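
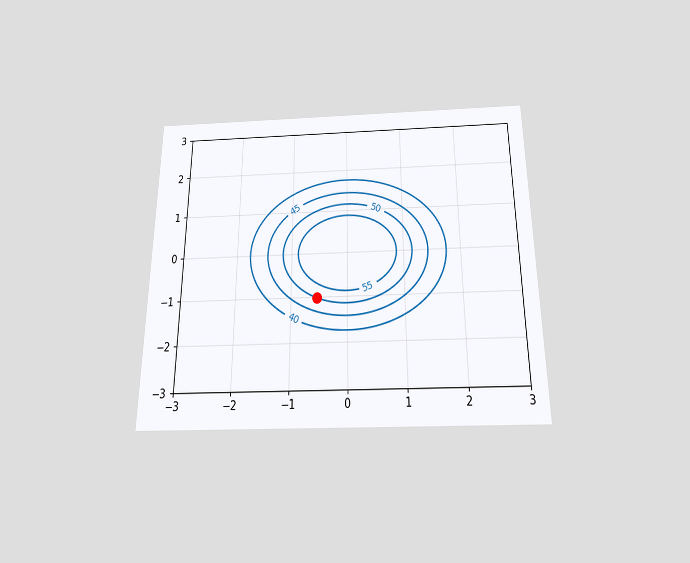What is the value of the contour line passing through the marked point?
The chart is viewed slightly from below. The marked point sits on the contour labelled 50.

50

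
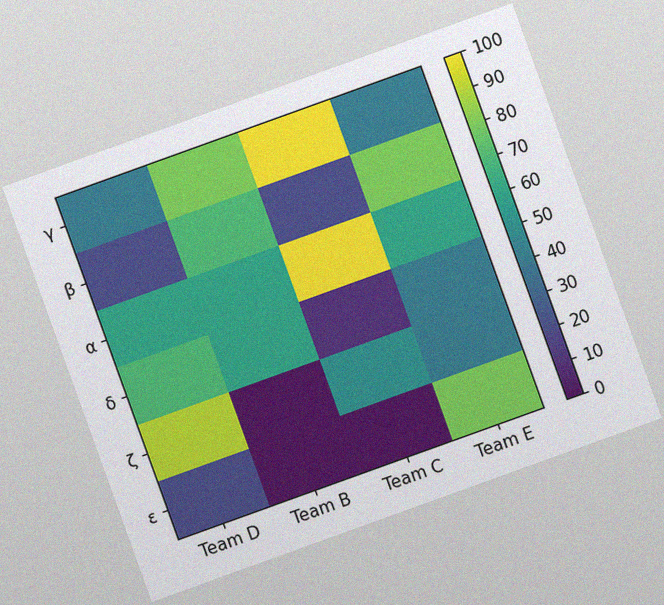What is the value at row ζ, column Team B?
0

The chart is tilted about 20° counter-clockwise, with some photo noise. Matching cell (ζ, Team B) against the colorbar gives 0.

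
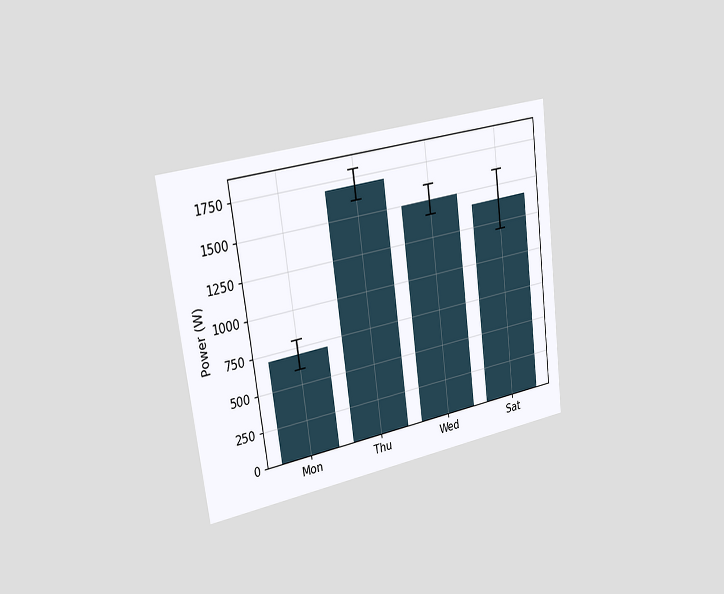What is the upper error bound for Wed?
1600W

The chart is tilted about 8° counter-clockwise and viewed slightly from the left. The Wed bar's upper whisker reaches 1600W.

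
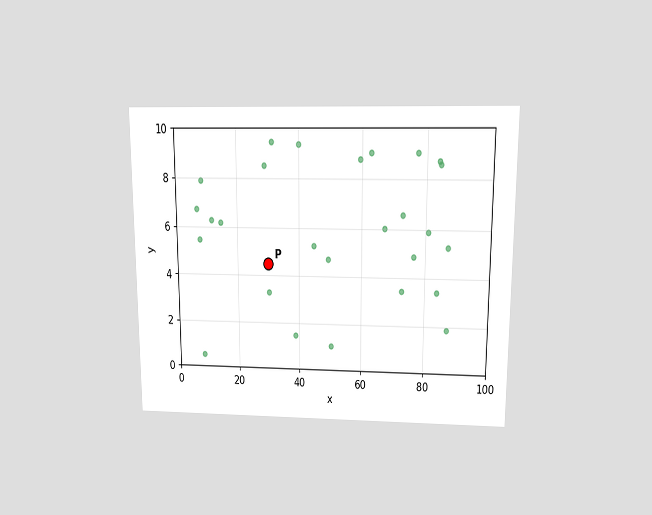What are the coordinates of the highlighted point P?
(30, 4.5)

The chart is viewed slightly from above. Following the gridlines from P to each axis, P sits at (30, 4.5).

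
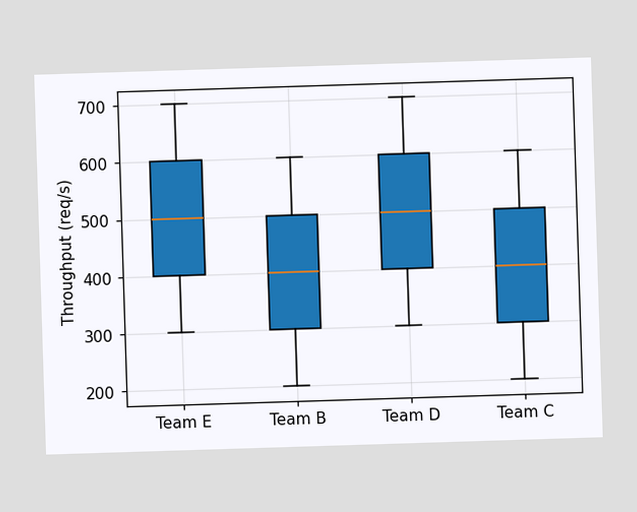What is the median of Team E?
500req/s

The median line in the Team E box sits at 500req/s.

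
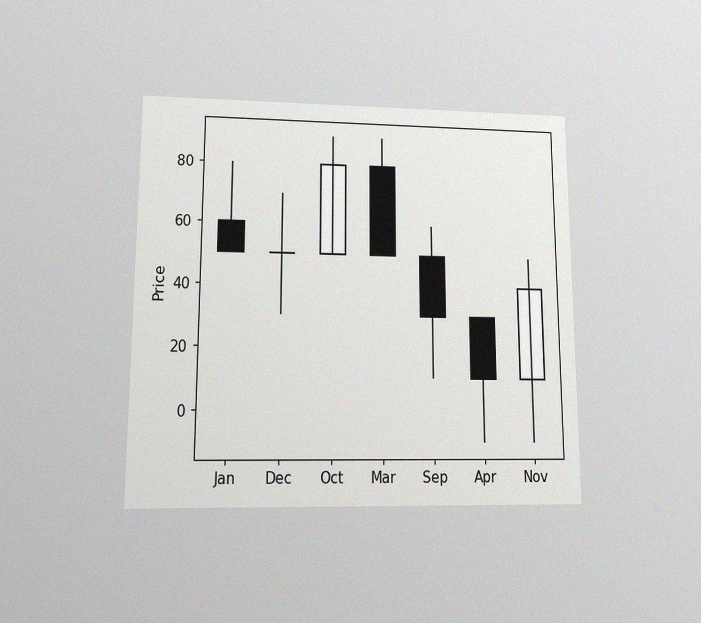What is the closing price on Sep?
The chart is viewed at a slight angle, with some photo noise. The Sep candle closes at 30.

30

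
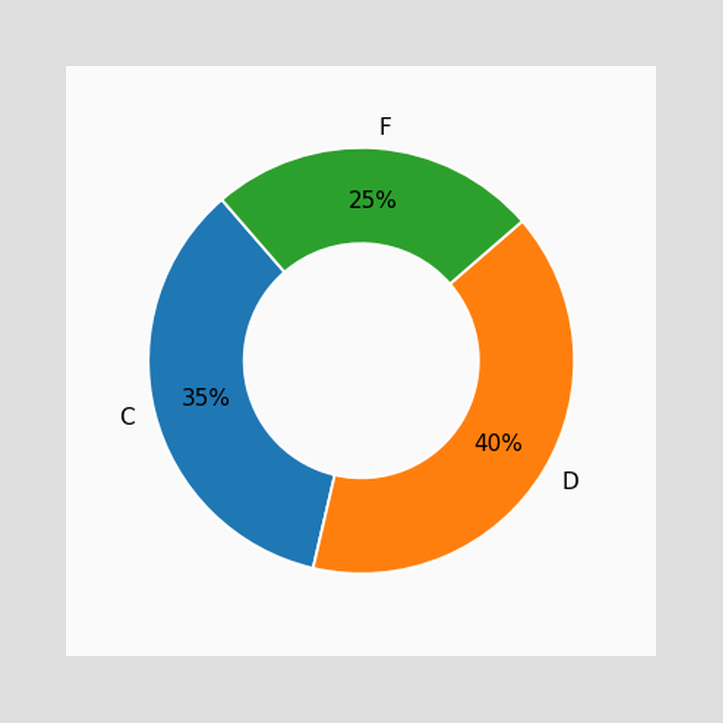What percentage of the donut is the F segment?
25%

The F segment takes up 25% of the ring.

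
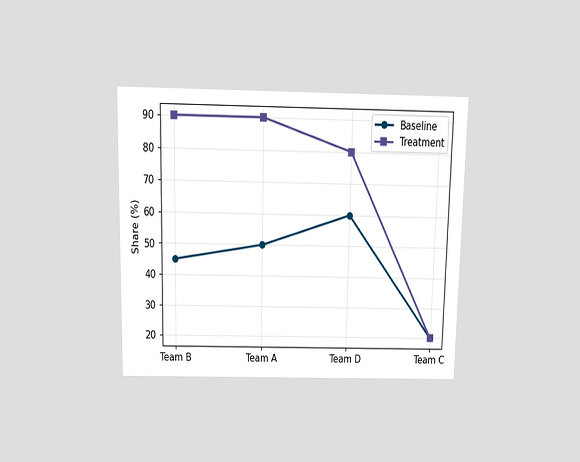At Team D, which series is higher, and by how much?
Treatment, by 20%

The chart is viewed slightly from above. At Team D, Treatment sits above the other line by 20%.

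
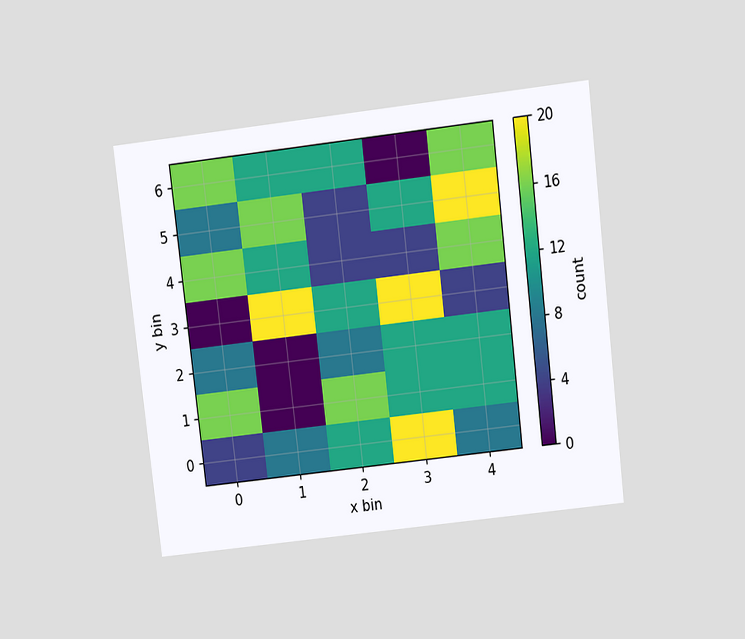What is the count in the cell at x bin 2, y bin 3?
The chart is tilted about 7° counter-clockwise and viewed slightly from above. Matching the cell (2, 3) against the colorbar gives 12.

12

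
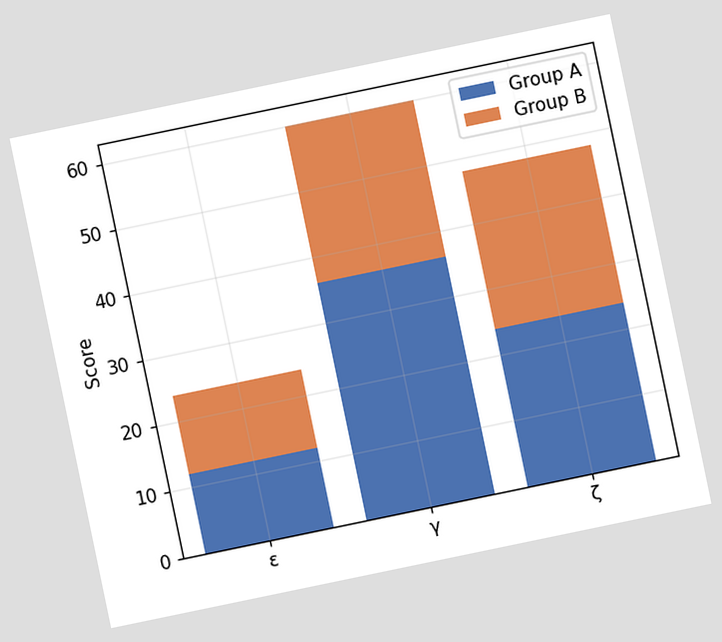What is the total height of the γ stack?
60

The chart is tilted about 12° counter-clockwise. The γ stack's top reaches 60 on the y-axis.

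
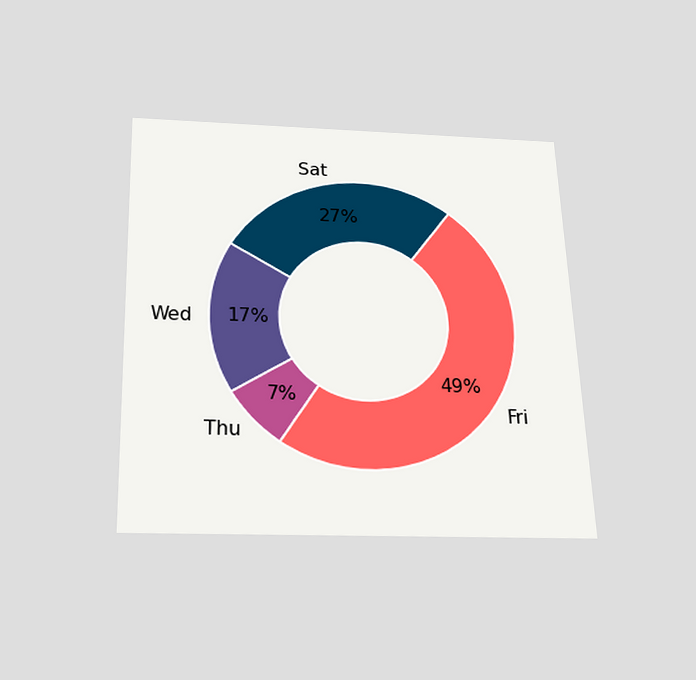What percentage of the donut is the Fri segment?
49%

The chart is tilted about 2° counter-clockwise and viewed slightly from below. The Fri segment takes up 49% of the ring.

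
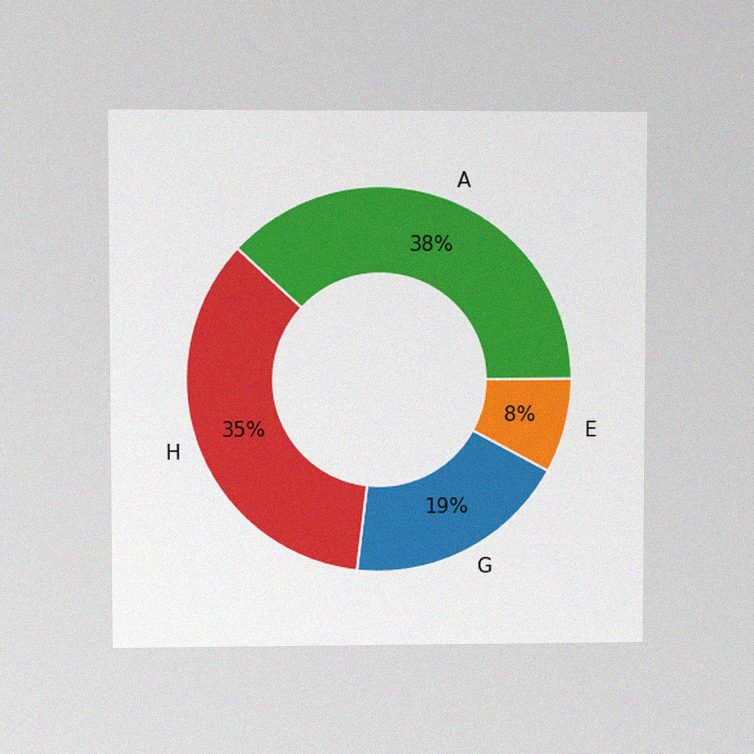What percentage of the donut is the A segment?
The chart is viewed at a slight angle, with some photo noise. The A segment takes up 38% of the ring.

38%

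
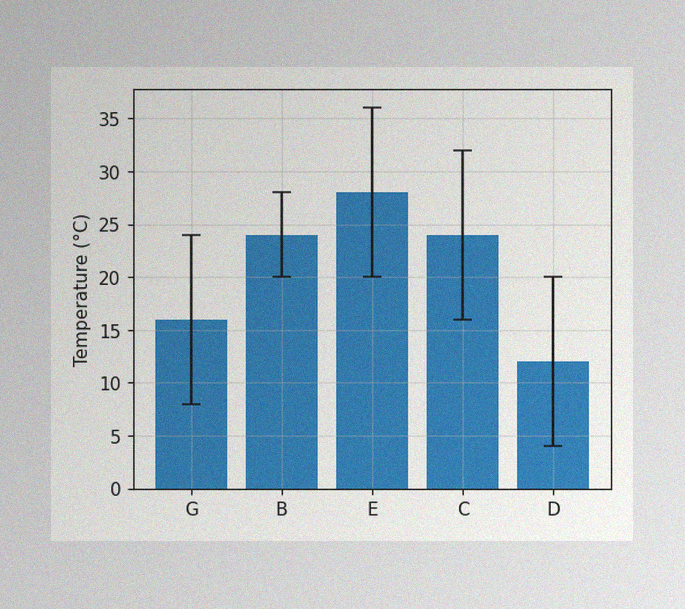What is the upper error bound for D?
The image has some photo noise and uneven lighting. The D bar's upper whisker reaches 20°C.

20°C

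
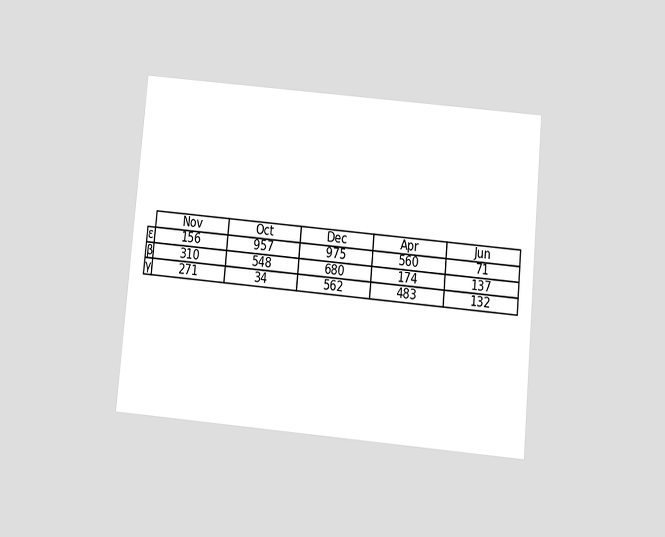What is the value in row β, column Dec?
The chart is tilted about 5° clockwise and viewed slightly from below. The (β, Dec) cell reads 680.

680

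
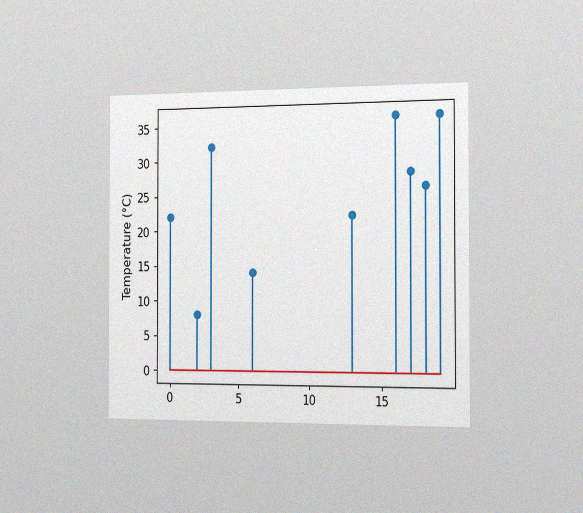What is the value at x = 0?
22°C

The chart is viewed slightly from the right, with some photo noise. The stem at x=0 reaches 22°C.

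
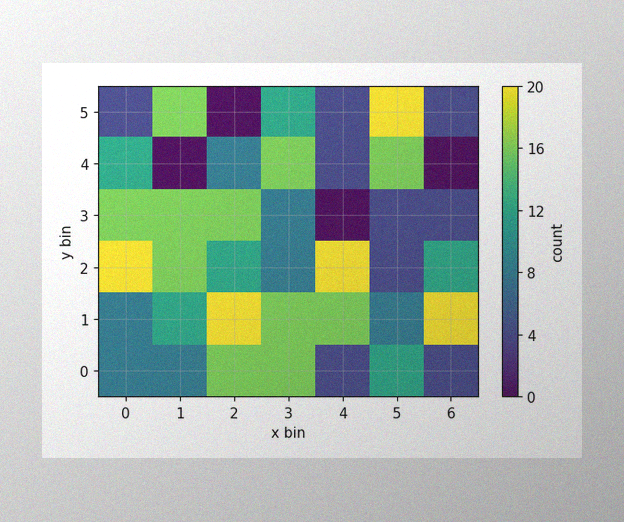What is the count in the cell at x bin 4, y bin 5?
4

The image has some photo noise and uneven lighting. Matching the cell (4, 5) against the colorbar gives 4.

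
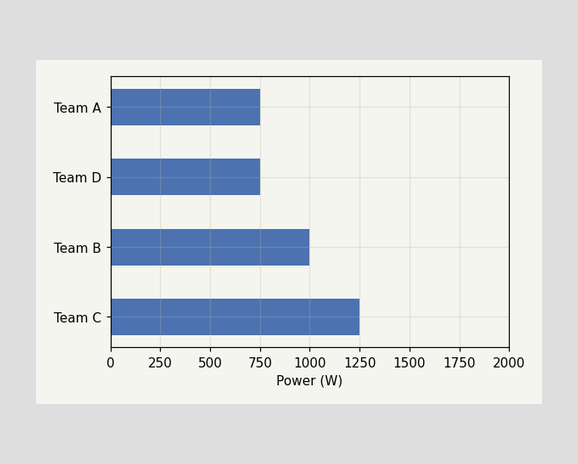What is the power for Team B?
1000W

Reading along the chart's x-axis, the Team B bar reaches 1000W.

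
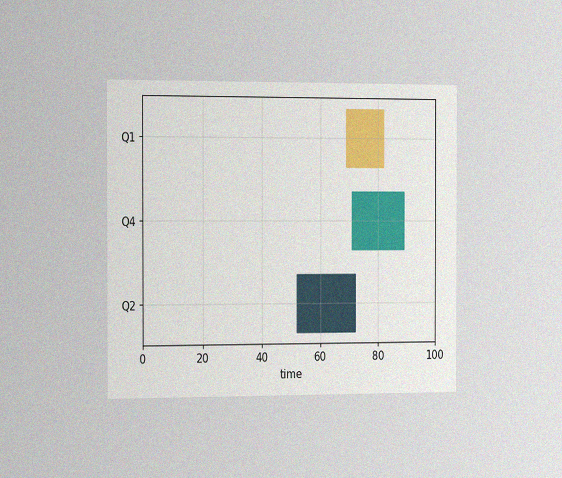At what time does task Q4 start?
71

The chart is viewed slightly from the left, with some photo noise. The Q4 bar begins at t=71.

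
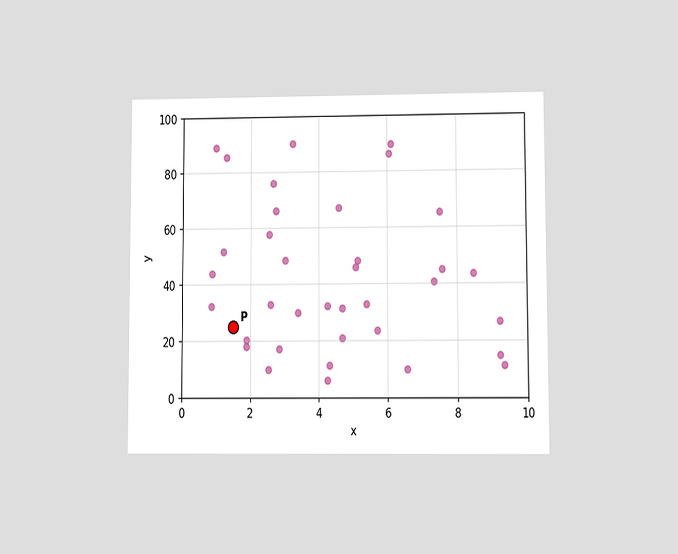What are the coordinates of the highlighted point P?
The chart is viewed at a slight angle. Following the gridlines from P to each axis, P sits at (1.5, 25).

(1.5, 25)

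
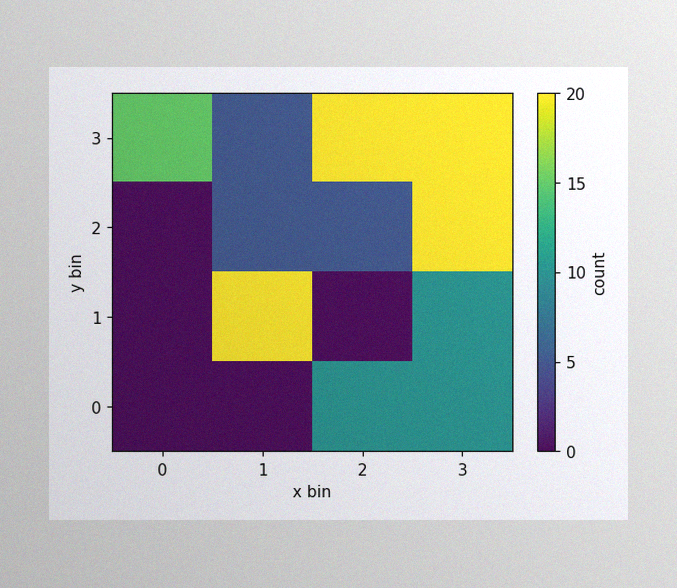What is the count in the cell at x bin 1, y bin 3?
5

The image has some photo noise and uneven lighting. Matching the cell (1, 3) against the colorbar gives 5.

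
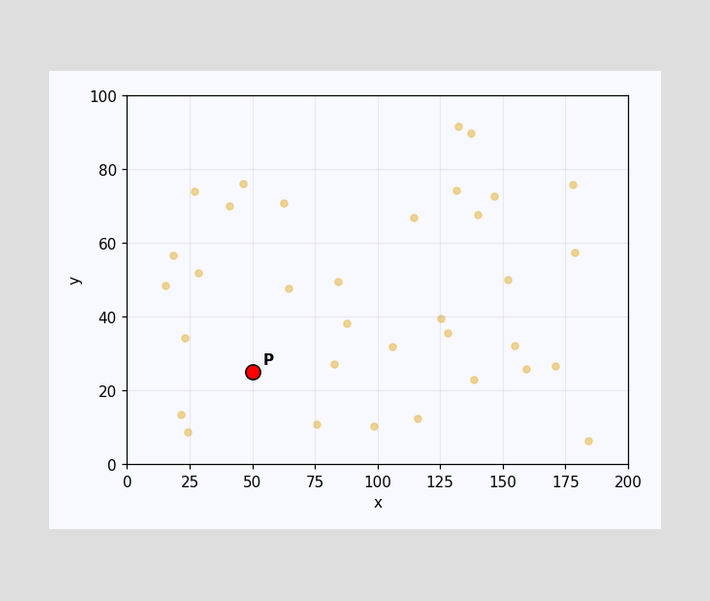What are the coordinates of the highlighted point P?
(50, 25)

Following the gridlines from P to each axis, P sits at (50, 25).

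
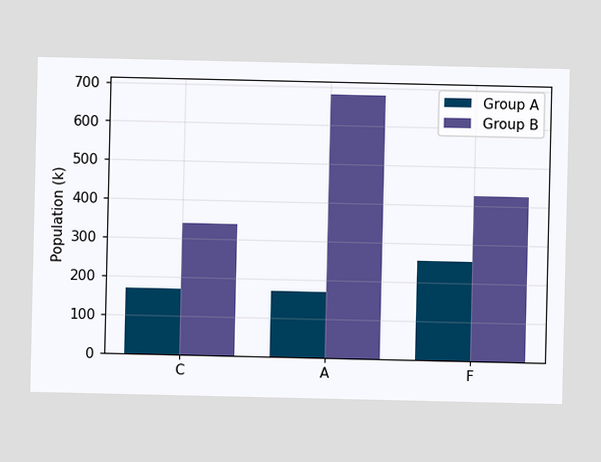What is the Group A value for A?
170k

The Group A bar at A reaches 170k on the y-axis.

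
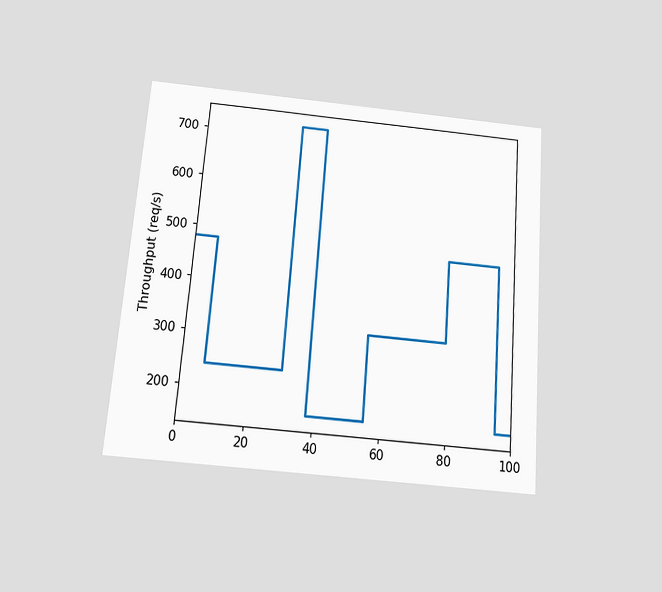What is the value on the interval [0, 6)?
The chart is tilted about 5° clockwise and viewed slightly from below. On [0, 6) the step sits at 480req/s.

480req/s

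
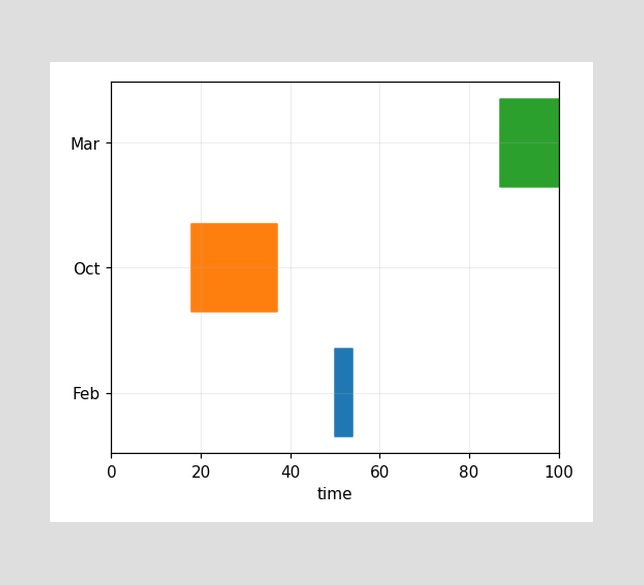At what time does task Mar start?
The Mar bar begins at t=87.

87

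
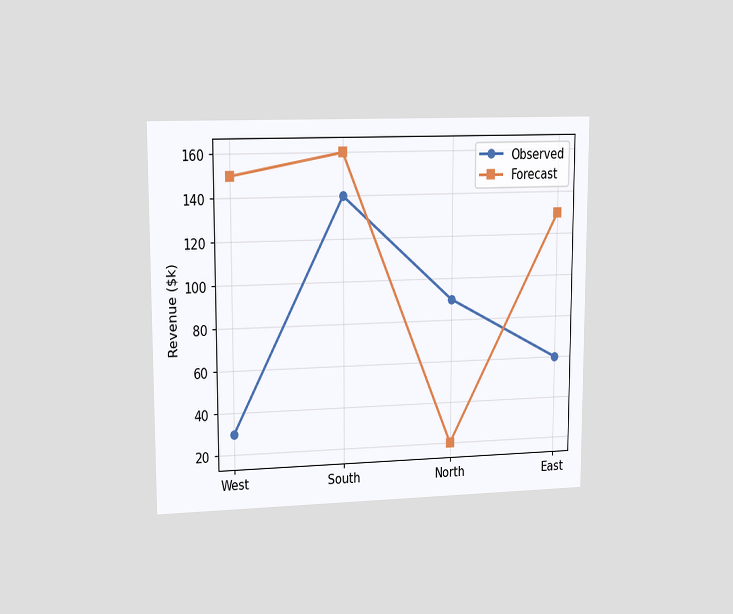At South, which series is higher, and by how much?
The chart is viewed at a slight angle. At South, Forecast sits above the other line by $20k.

Forecast, by $20k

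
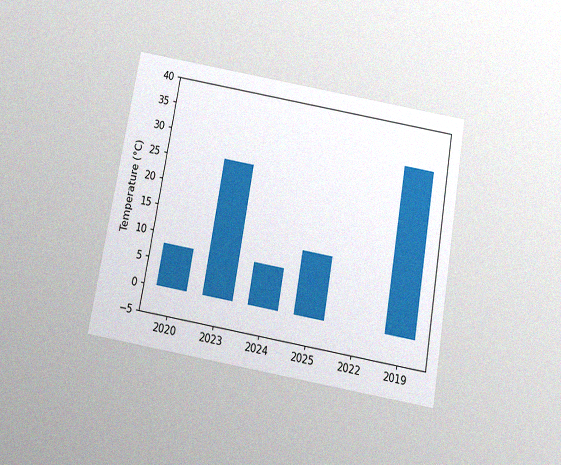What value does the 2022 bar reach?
0°C

The chart is tilted about 10° clockwise and viewed slightly from below, with some photo noise. Reading along the chart's y-axis, the 2022 bar reaches 0°C.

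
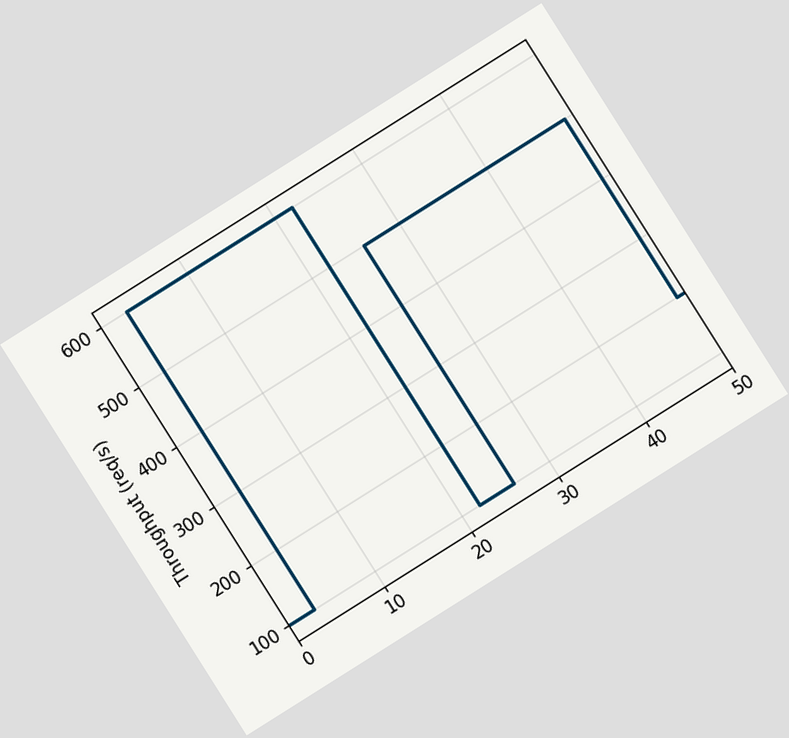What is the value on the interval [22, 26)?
The chart is tilted about 32° counter-clockwise. On [22, 26) the step sits at 100req/s.

100req/s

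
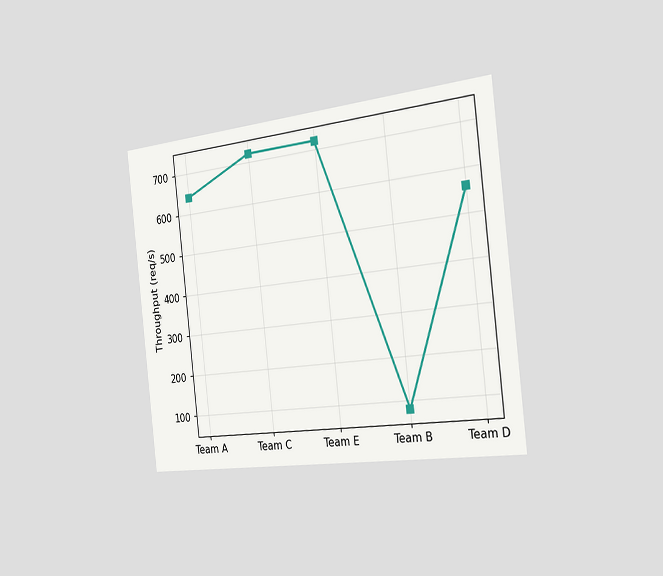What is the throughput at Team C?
The chart is tilted about 6° counter-clockwise and viewed slightly from the right. At Team C, the line is at 720req/s.

720req/s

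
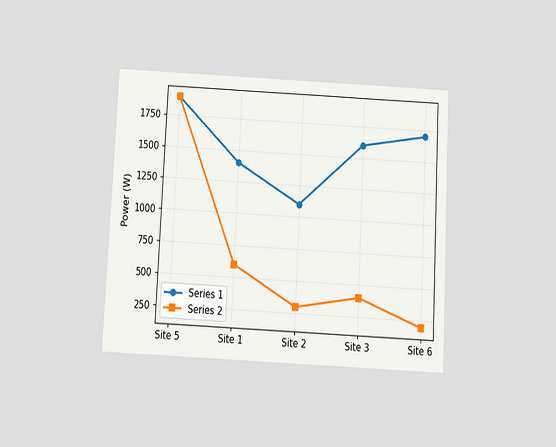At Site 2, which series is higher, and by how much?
The chart is tilted about 3° clockwise and viewed slightly from below. At Site 2, Series 1 sits above the other line by 800W.

Series 1, by 800W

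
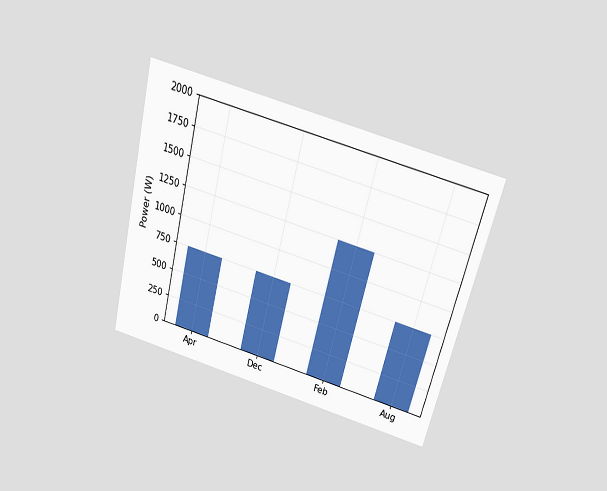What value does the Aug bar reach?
The chart is tilted about 15° clockwise and viewed slightly from above. Reading along the chart's y-axis, the Aug bar reaches 750W.

750W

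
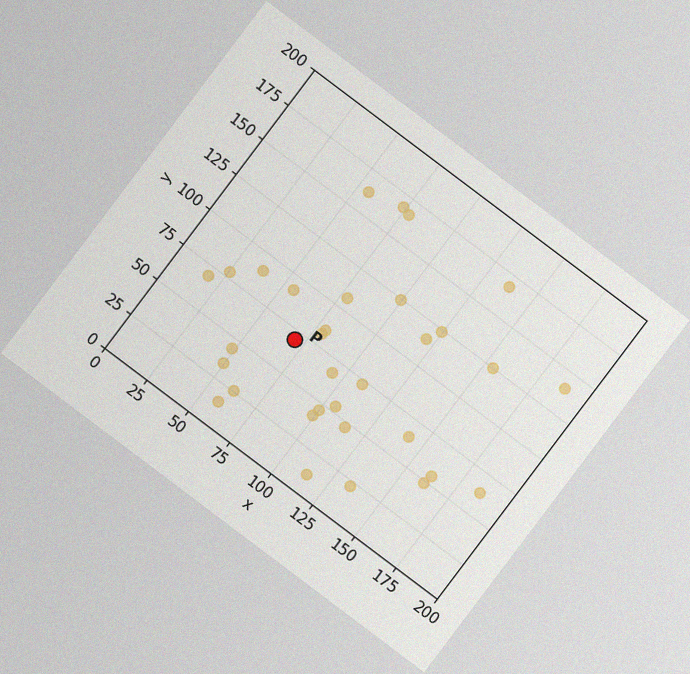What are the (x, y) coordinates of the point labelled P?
(70, 70)

The chart is tilted about 37° clockwise, with some photo noise. Following the gridlines from P to each axis, P sits at (70, 70).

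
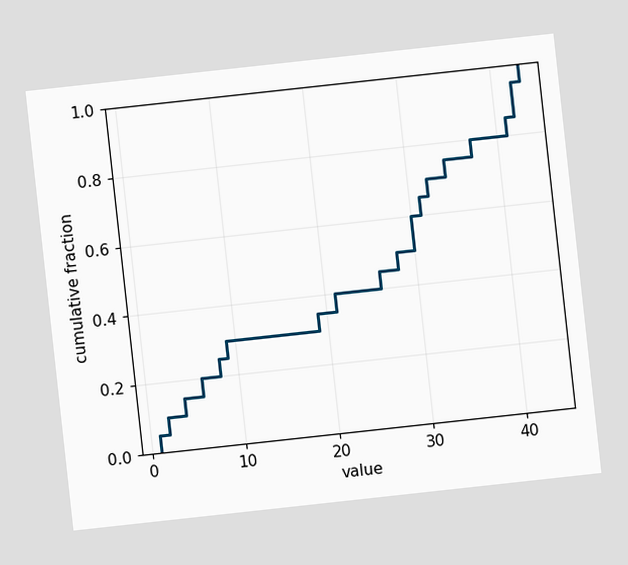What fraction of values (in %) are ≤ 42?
95%

The chart is tilted about 6° counter-clockwise. At x=42 the ECDF step is at 95%.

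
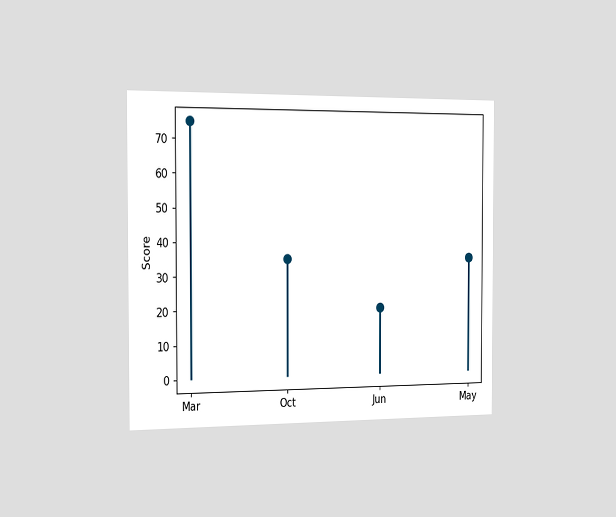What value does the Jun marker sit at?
The chart is viewed slightly from the left. The Jun marker sits at 20.

20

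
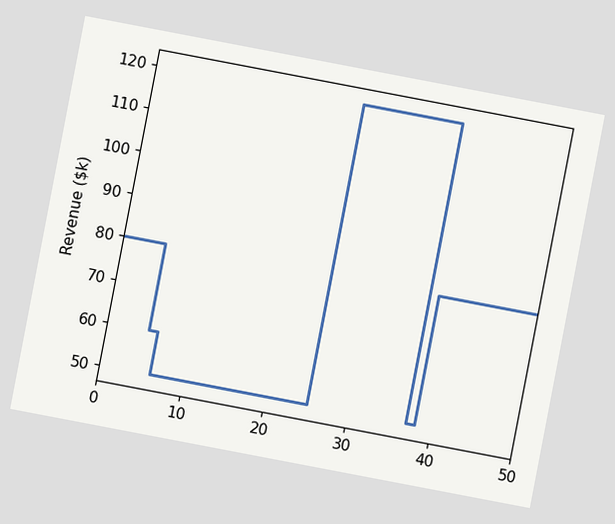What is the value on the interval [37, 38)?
$50k

The chart is tilted about 11° clockwise. On [37, 38) the step sits at $50k.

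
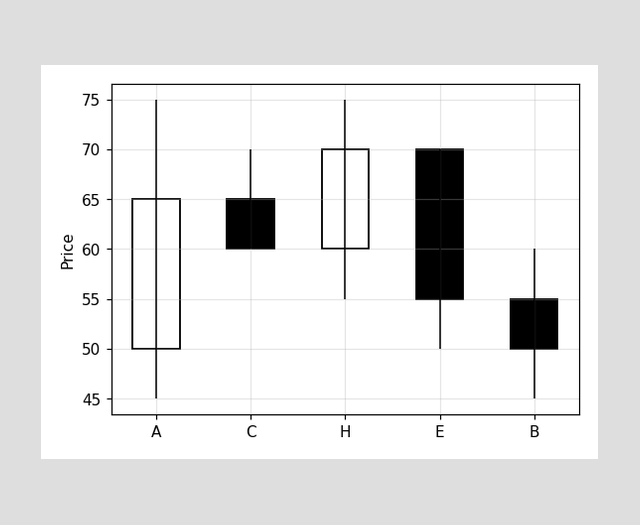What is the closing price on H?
70

The H candle closes at 70.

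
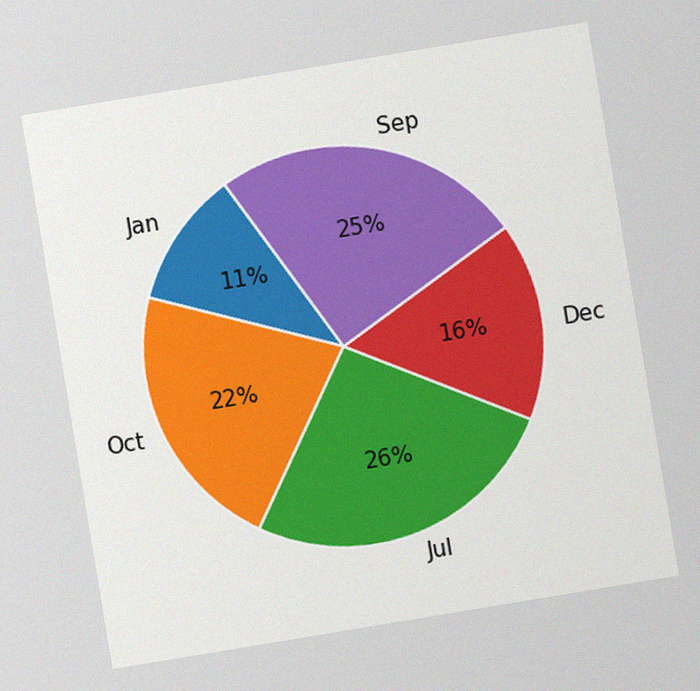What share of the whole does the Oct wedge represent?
22%

The chart is tilted about 9° counter-clockwise, with some photo noise. The Oct slice takes up 22% of the pie.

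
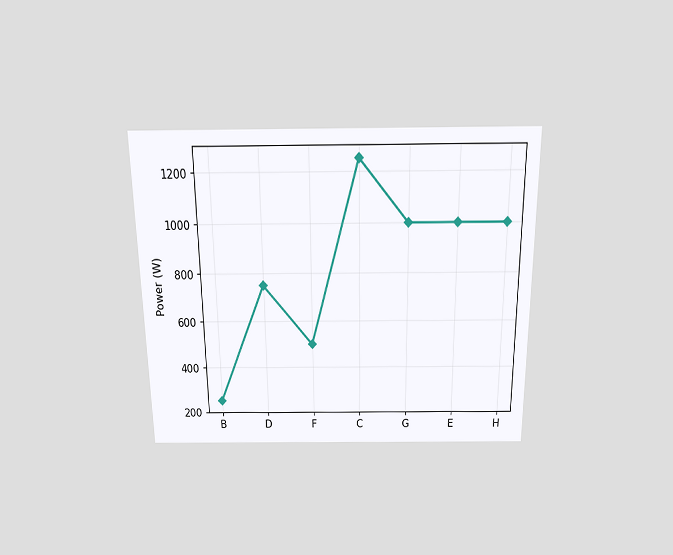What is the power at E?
1000W

The chart is viewed slightly from above. At E, the line is at 1000W.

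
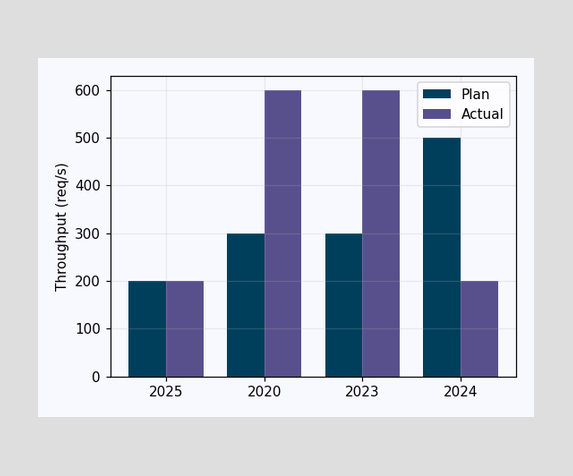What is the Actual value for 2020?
The Actual bar at 2020 reaches 600req/s on the y-axis.

600req/s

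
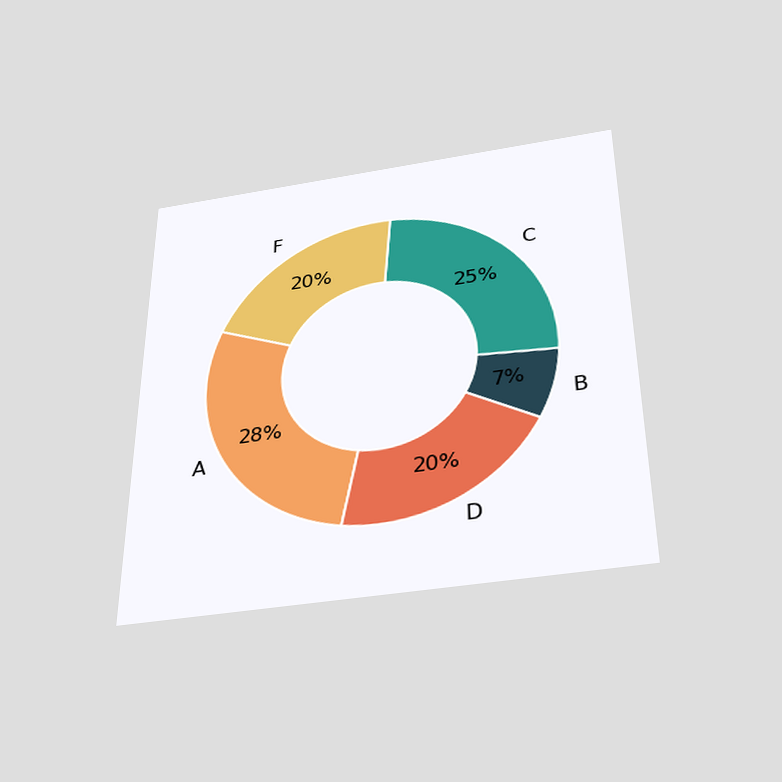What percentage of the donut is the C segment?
25%

The chart is viewed slightly from below. The C segment takes up 25% of the ring.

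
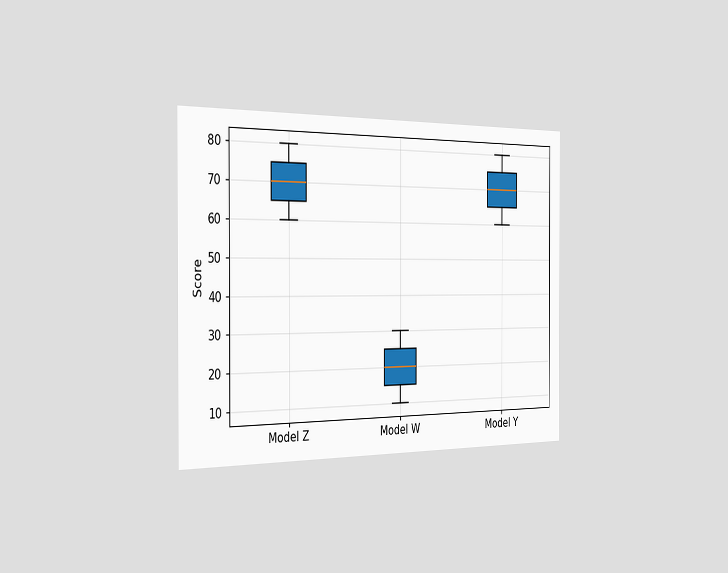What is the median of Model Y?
70

The chart is viewed slightly from the left. The median line in the Model Y box sits at 70.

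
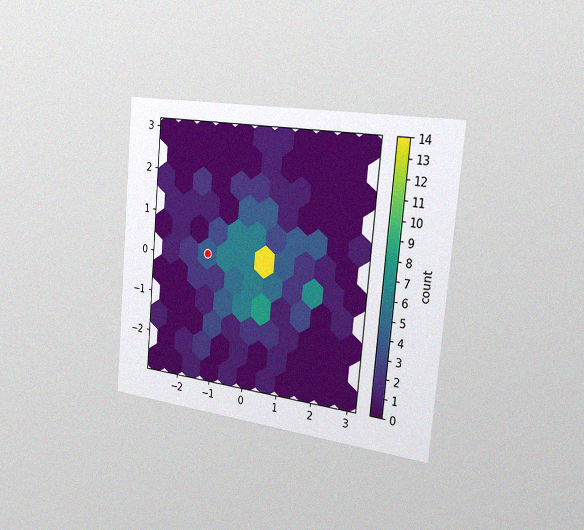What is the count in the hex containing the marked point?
The chart is tilted about 5° clockwise and viewed slightly from the right, with some photo noise. The marked hex reads 4 on the colorbar.

4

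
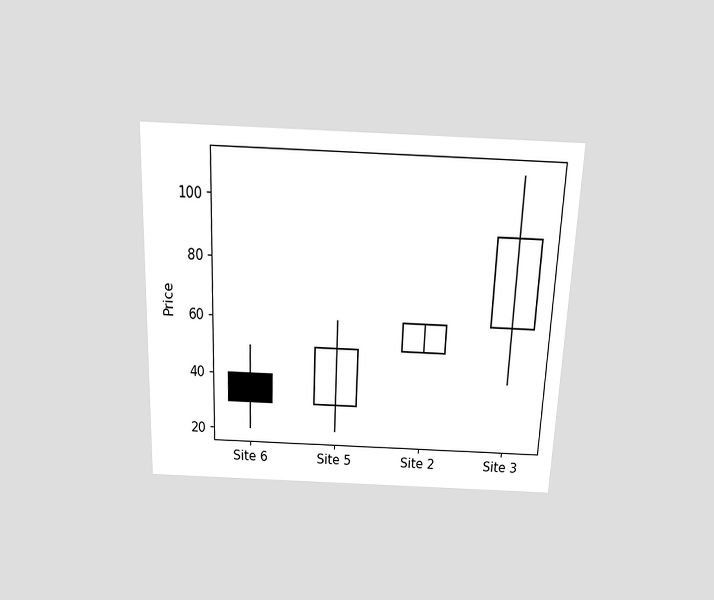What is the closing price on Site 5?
The chart is tilted about 2° clockwise and viewed slightly from above. The Site 5 candle closes at 50.

50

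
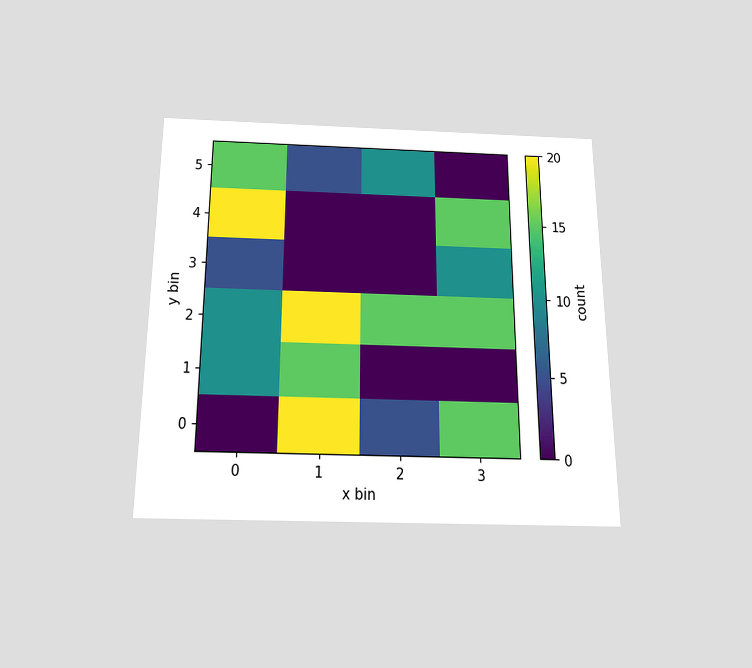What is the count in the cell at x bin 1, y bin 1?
The chart is viewed slightly from below. Matching the cell (1, 1) against the colorbar gives 15.

15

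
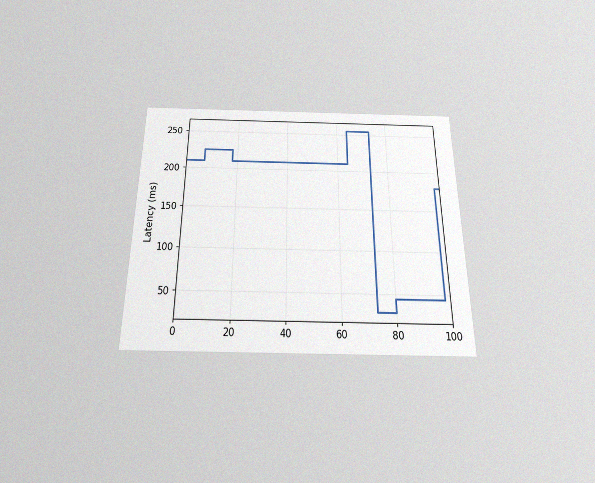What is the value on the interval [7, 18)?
The chart is viewed slightly from below, with some photo noise. On [7, 18) the step sits at 225ms.

225ms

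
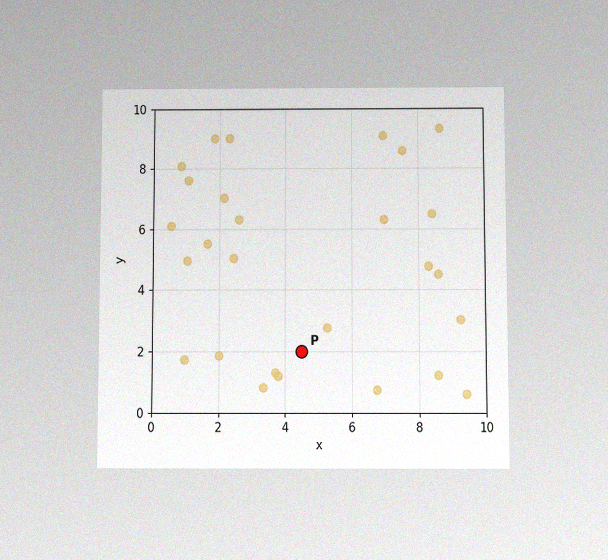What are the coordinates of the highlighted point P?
The chart is viewed slightly from below, with some photo noise. Following the gridlines from P to each axis, P sits at (4.5, 2).

(4.5, 2)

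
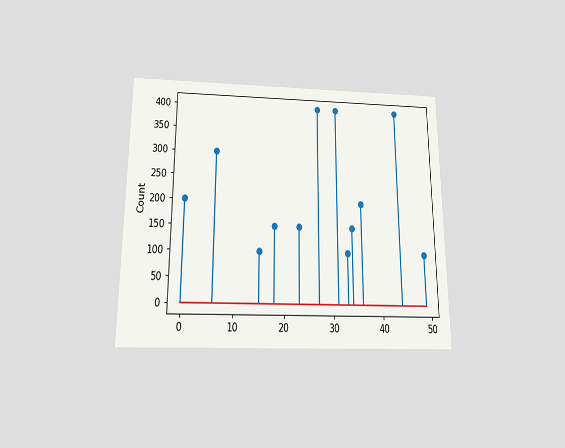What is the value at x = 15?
The chart is viewed slightly from below. The stem at x=15 reaches 100.

100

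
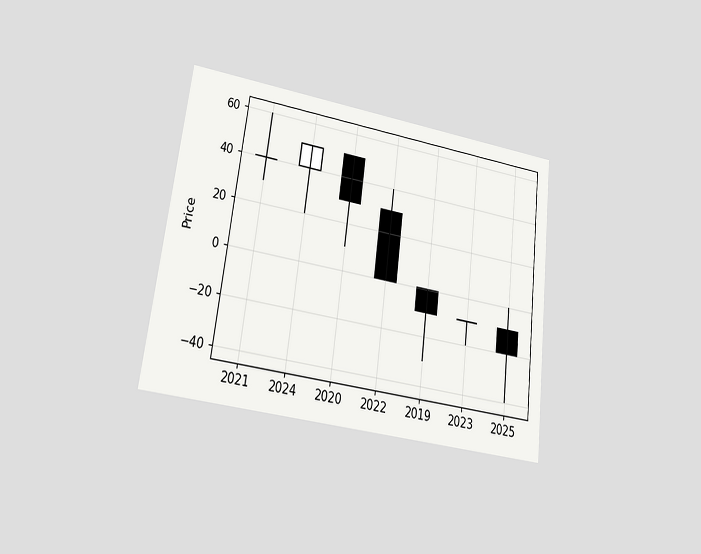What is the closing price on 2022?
0

The chart is tilted about 7° clockwise and viewed at a slight angle. The 2022 candle closes at 0.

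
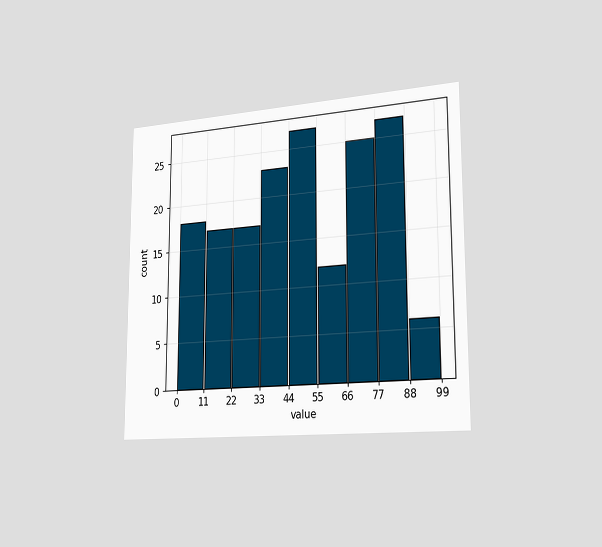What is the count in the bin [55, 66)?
The chart is viewed slightly from the right. The [55, 66) bin has height 12.

12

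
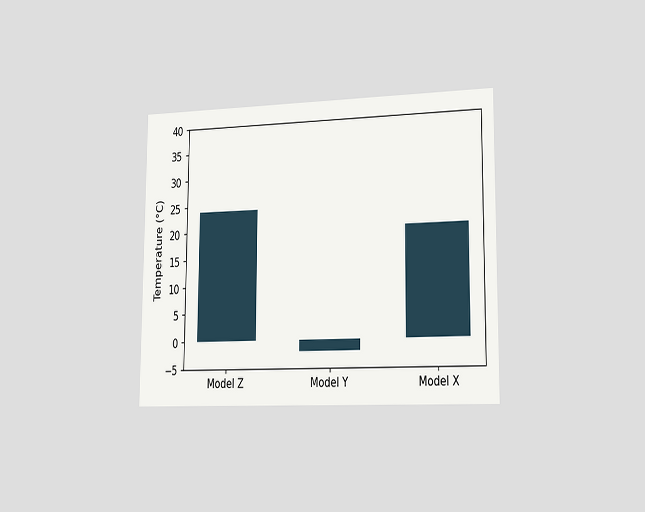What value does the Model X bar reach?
The chart is viewed slightly from the right. Reading along the chart's y-axis, the Model X bar reaches 20°C.

20°C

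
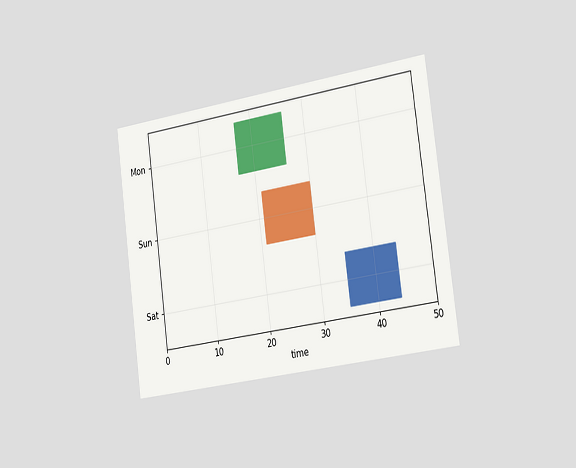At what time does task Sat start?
The chart is tilted about 8° counter-clockwise and viewed slightly from the right. The Sat bar begins at t=35.

35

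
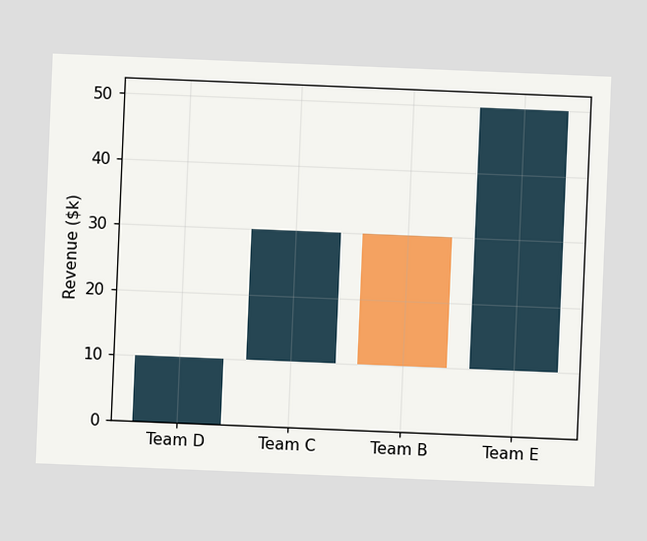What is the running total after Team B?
The chart is tilted about 2° clockwise. After Team B the running total reaches $10k.

$10k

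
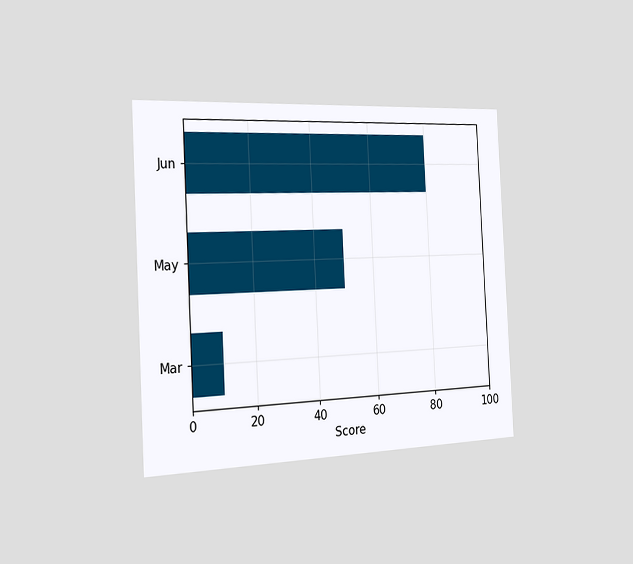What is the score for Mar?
The chart is tilted about 3° counter-clockwise and viewed slightly from the left. Reading along the chart's x-axis, the Mar bar reaches 10.

10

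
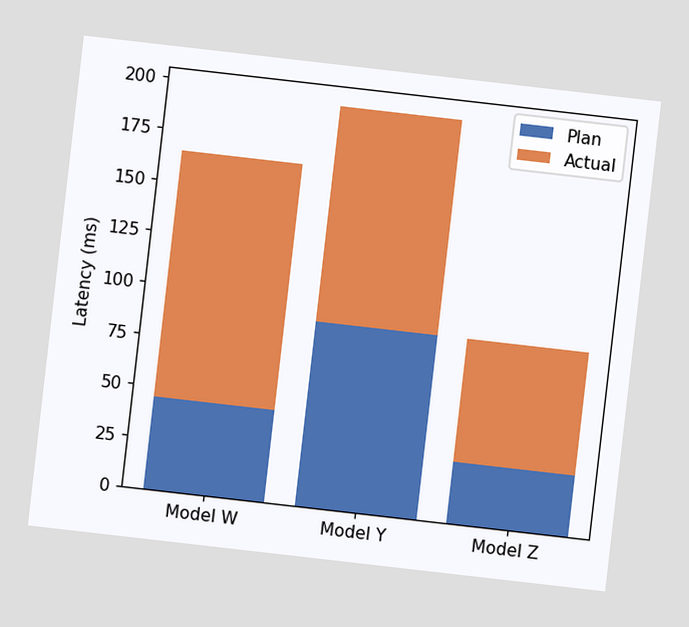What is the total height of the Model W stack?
The chart is tilted about 7° clockwise. The Model W stack's top reaches 165ms on the y-axis.

165ms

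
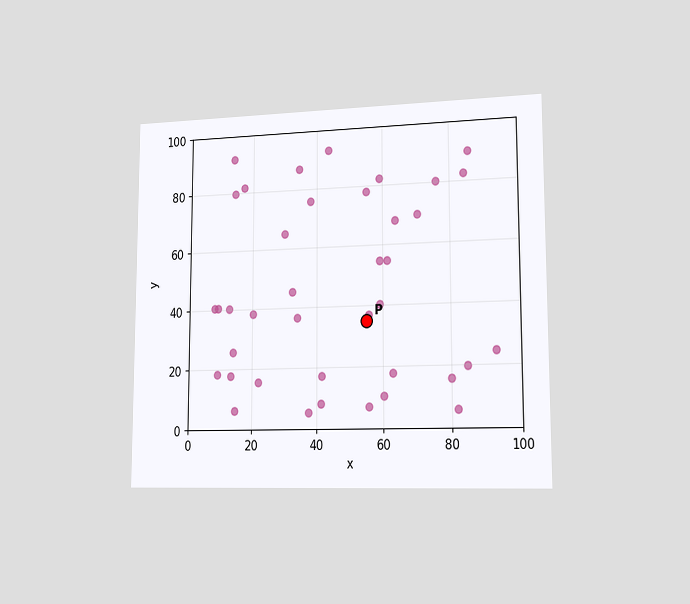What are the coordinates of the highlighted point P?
The chart is viewed slightly from the right. Following the gridlines from P to each axis, P sits at (55, 35).

(55, 35)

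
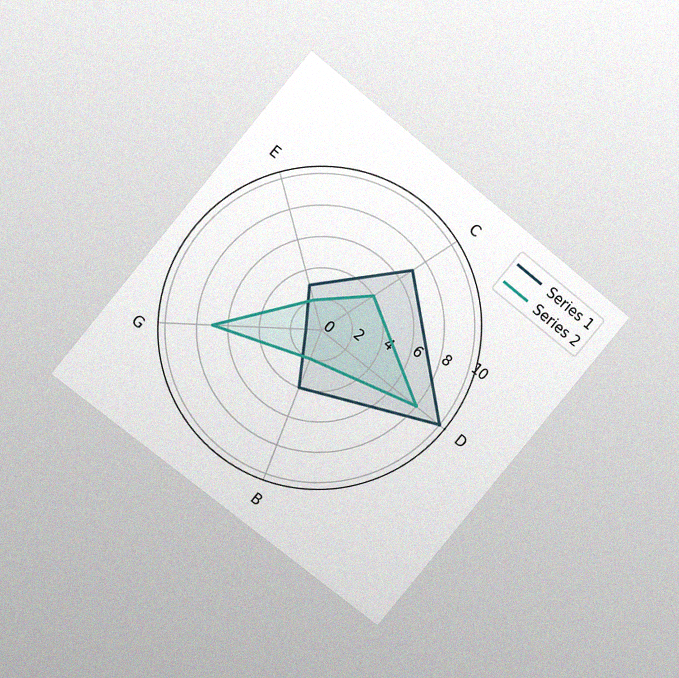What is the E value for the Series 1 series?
The chart is tilted about 39° clockwise and viewed at a slight angle, with some photo noise. On the E axis, Series 1 reaches 3.

3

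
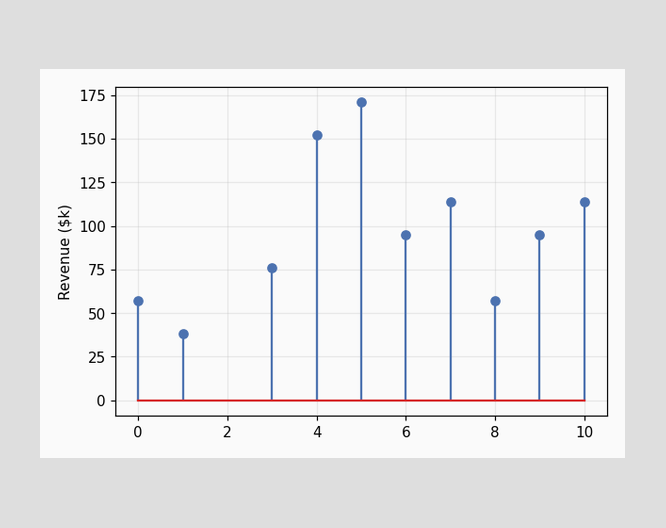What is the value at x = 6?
The stem at x=6 reaches $95k.

$95k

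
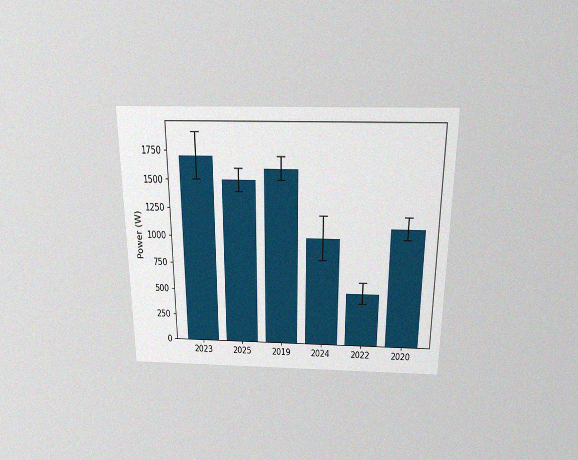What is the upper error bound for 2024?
The chart is viewed slightly from above, with some photo noise. The 2024 bar's upper whisker reaches 1200W.

1200W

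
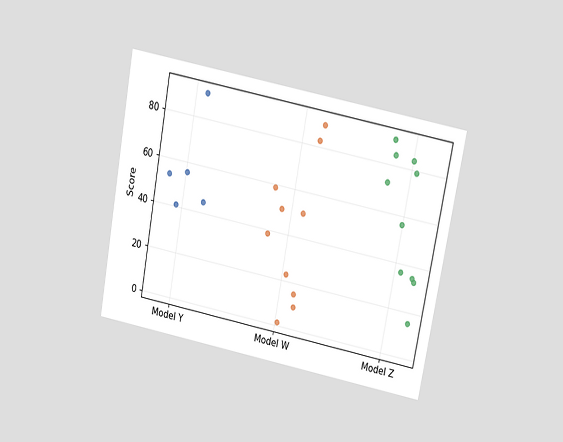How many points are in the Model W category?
The chart is tilted about 11° clockwise and viewed slightly from above. Counting the markers in the Model W column gives 10.

10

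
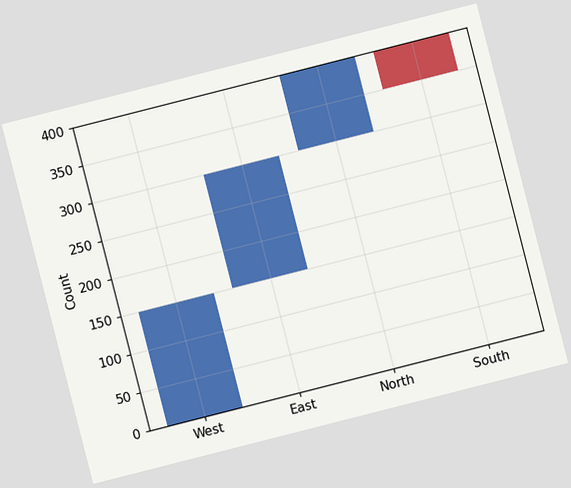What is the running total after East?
300

The chart is tilted about 14° counter-clockwise. After East the running total reaches 300.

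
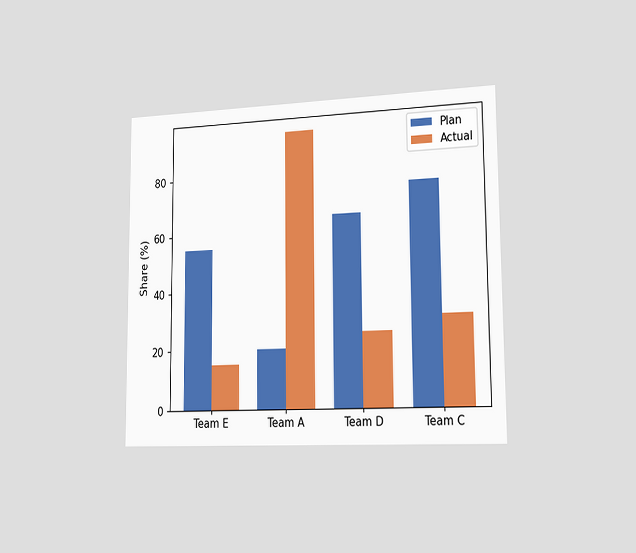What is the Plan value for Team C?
75%

The chart is viewed slightly from the right. The Plan bar at Team C reaches 75% on the y-axis.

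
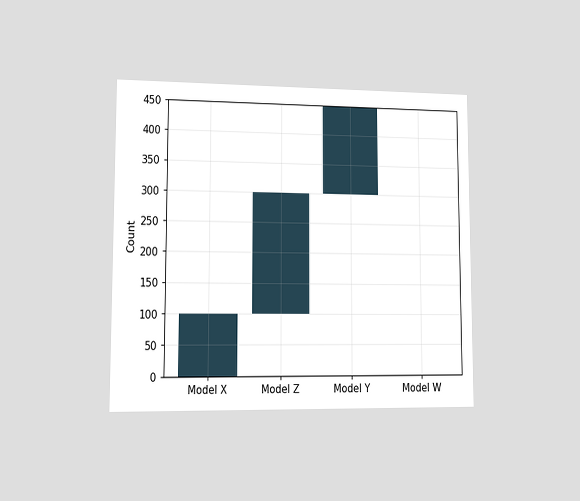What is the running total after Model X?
100

The chart is viewed at a slight angle. After Model X the running total reaches 100.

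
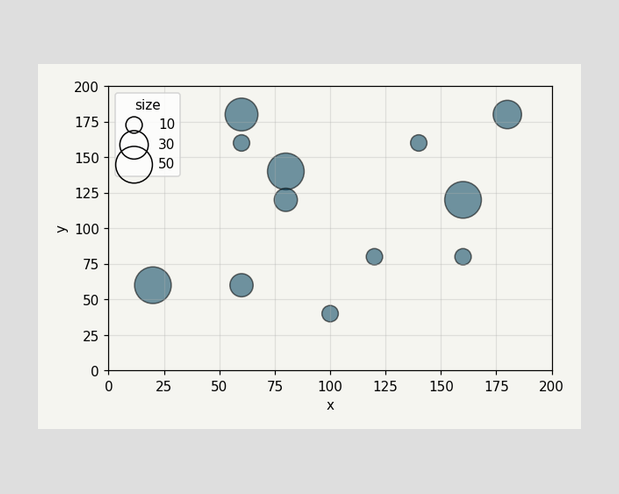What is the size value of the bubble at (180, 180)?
30

Matching the bubble at (180, 180) against the size legend gives 30.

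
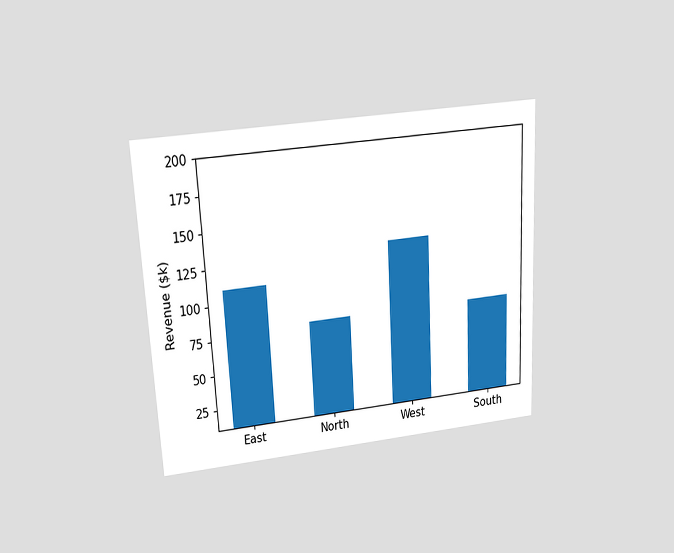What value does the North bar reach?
$80k

The chart is tilted about 3° counter-clockwise and viewed slightly from above. Reading along the chart's y-axis, the North bar reaches $80k.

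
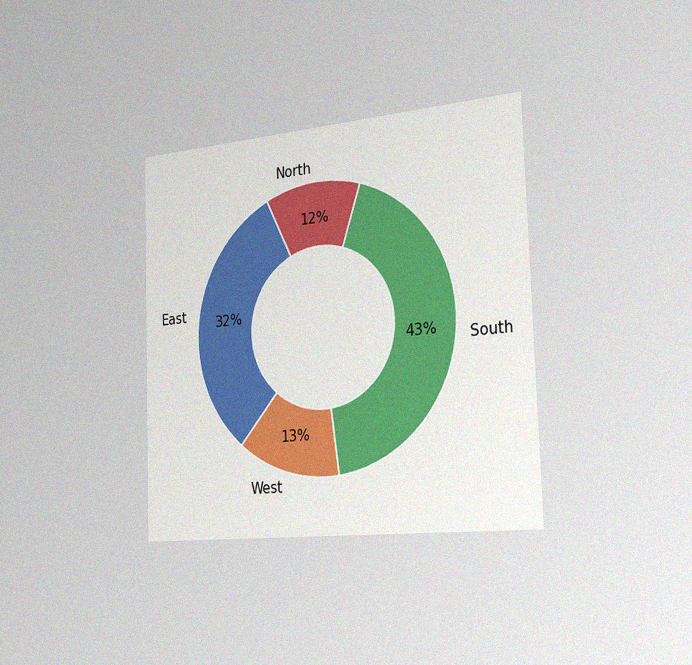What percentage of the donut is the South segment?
43%

The chart is viewed slightly from the right, with some photo noise. The South segment takes up 43% of the ring.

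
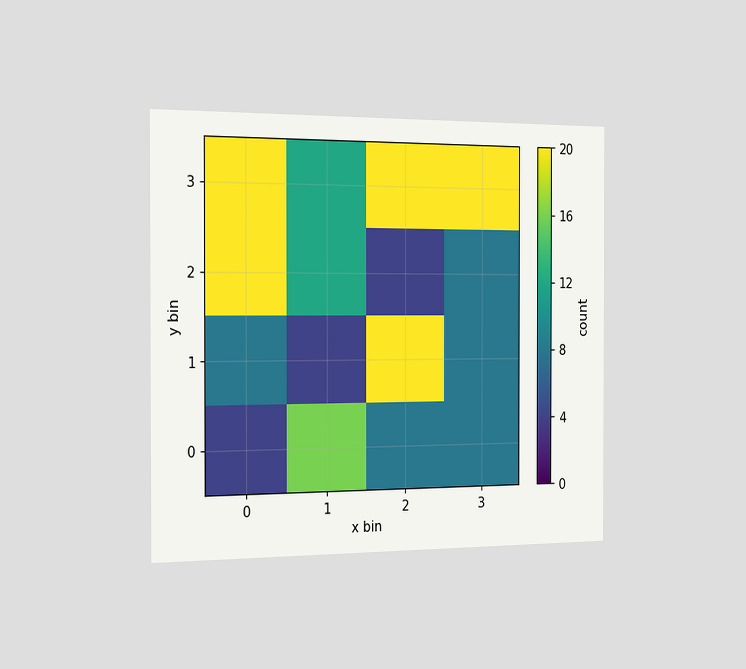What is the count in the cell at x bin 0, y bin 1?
The chart is viewed slightly from the left. Matching the cell (0, 1) against the colorbar gives 8.

8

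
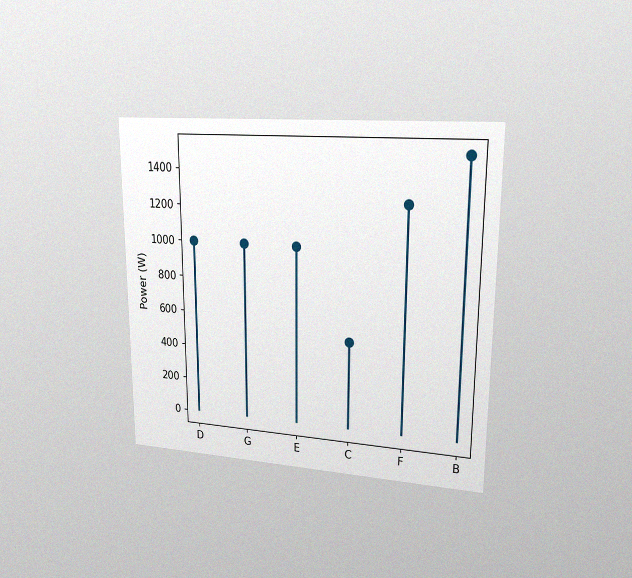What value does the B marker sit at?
1500W

The chart is viewed at a slight angle, with some photo noise. The B marker sits at 1500W.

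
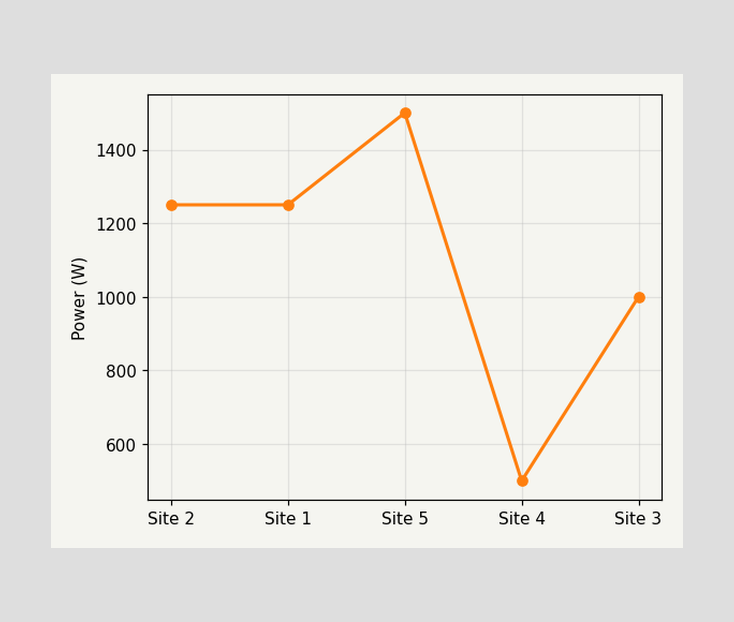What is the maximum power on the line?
1500W

The highest point is at Site 5, and reading across to the y-axis gives 1500W.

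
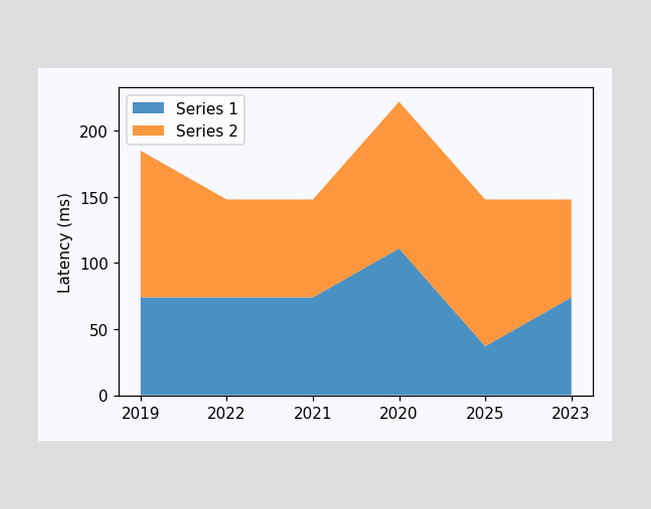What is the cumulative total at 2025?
148ms

The stacked total at 2025 reaches 148ms.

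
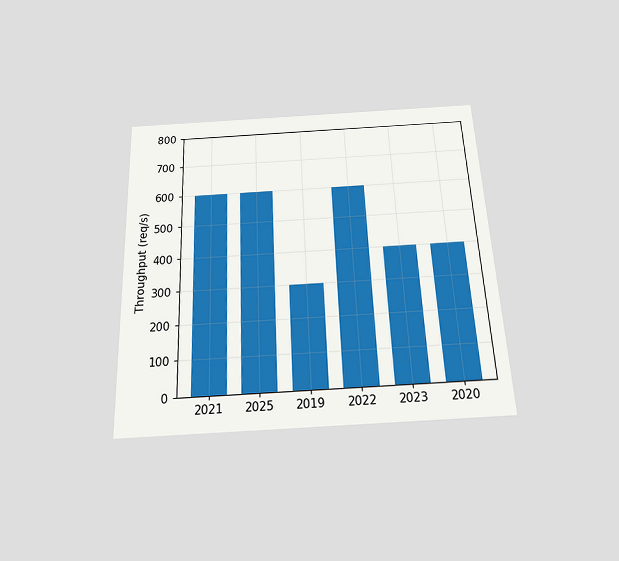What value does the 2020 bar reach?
400req/s

The chart is tilted about 3° counter-clockwise and viewed slightly from below. Reading along the chart's y-axis, the 2020 bar reaches 400req/s.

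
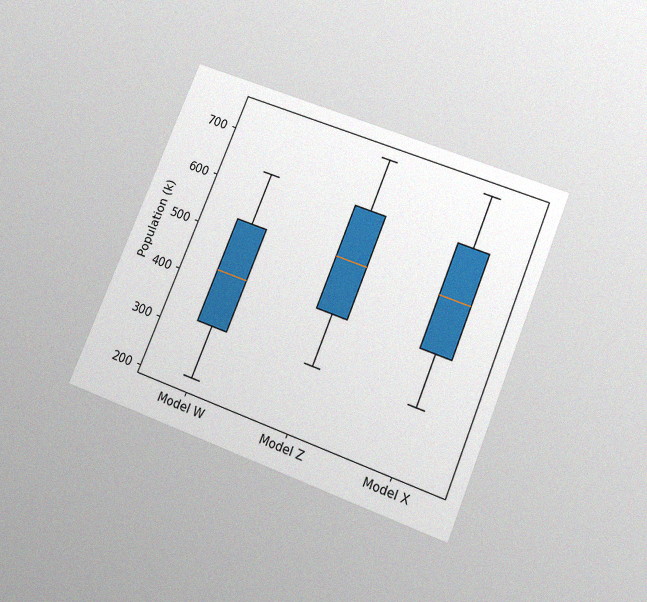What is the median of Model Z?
530k

The chart is tilted about 22° clockwise and viewed slightly from below, with some photo noise. The median line in the Model Z box sits at 530k.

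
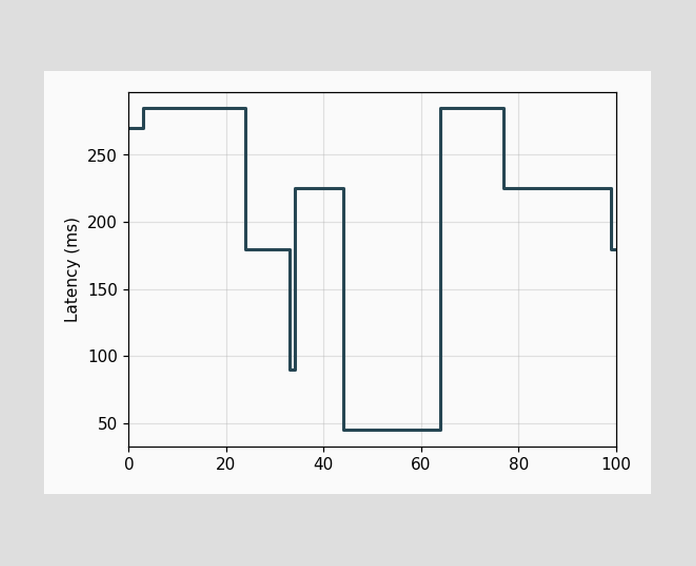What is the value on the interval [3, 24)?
On [3, 24) the step sits at 285ms.

285ms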